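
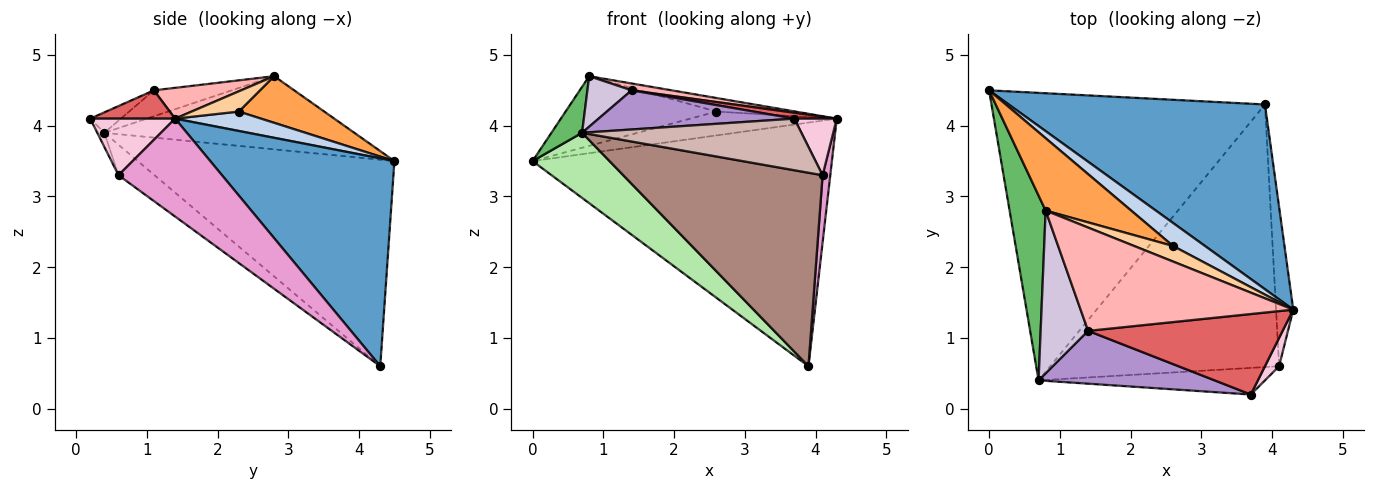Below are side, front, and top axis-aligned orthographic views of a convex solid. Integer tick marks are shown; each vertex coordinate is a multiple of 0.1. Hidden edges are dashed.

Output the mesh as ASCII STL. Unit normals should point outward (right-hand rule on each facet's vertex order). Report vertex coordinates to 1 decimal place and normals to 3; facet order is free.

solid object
 facet normal 0.440 0.715 0.543
  outer loop
   vertex 3.9 4.3 0.6
   vertex 0.0 4.5 3.5
   vertex 4.3 1.4 4.1
  endloop
 endfacet
 facet normal 0.389 0.663 0.640
  outer loop
   vertex 2.6 2.3 4.2
   vertex 4.3 1.4 4.1
   vertex 0.0 4.5 3.5
  endloop
 endfacet
 facet normal 0.366 0.645 0.671
  outer loop
   vertex 2.6 2.3 4.2
   vertex 0.0 4.5 3.5
   vertex 0.8 2.8 4.7
  endloop
 endfacet
 facet normal 0.365 0.611 0.702
  outer loop
   vertex 2.6 2.3 4.2
   vertex 0.8 2.8 4.7
   vertex 4.3 1.4 4.1
  endloop
 endfacet
 facet normal -0.892 -0.109 0.439
  outer loop
   vertex 0.7 0.4 3.9
   vertex 0.8 2.8 4.7
   vertex 0.0 4.5 3.5
  endloop
 endfacet
 facet normal -0.593 -0.178 -0.785
  outer loop
   vertex 0.7 0.4 3.9
   vertex 0.0 4.5 3.5
   vertex 3.9 4.3 0.6
  endloop
 endfacet
 facet normal 0.144 -0.072 0.987
  outer loop
   vertex 1.4 1.1 4.5
   vertex 3.7 0.2 4.1
   vertex 4.3 1.4 4.1
  endloop
 endfacet
 facet normal 0.143 -0.066 0.988
  outer loop
   vertex 1.4 1.1 4.5
   vertex 4.3 1.4 4.1
   vertex 0.8 2.8 4.7
  endloop
 endfacet
 facet normal -0.093 -0.593 0.800
  outer loop
   vertex 1.4 1.1 4.5
   vertex 0.7 0.4 3.9
   vertex 3.7 0.2 4.1
  endloop
 endfacet
 facet normal -0.463 -0.263 0.847
  outer loop
   vertex 1.4 1.1 4.5
   vertex 0.8 2.8 4.7
   vertex 0.7 0.4 3.9
  endloop
 endfacet
 facet normal -0.107 -0.590 -0.800
  outer loop
   vertex 4.1 0.6 3.3
   vertex 0.7 0.4 3.9
   vertex 3.9 4.3 0.6
  endloop
 endfacet
 facet normal -0.029 -0.888 -0.458
  outer loop
   vertex 4.1 0.6 3.3
   vertex 3.7 0.2 4.1
   vertex 0.7 0.4 3.9
  endloop
 endfacet
 facet normal 0.982 -0.073 -0.173
  outer loop
   vertex 4.1 0.6 3.3
   vertex 3.9 4.3 0.6
   vertex 4.3 1.4 4.1
  endloop
 endfacet
 facet normal 0.873 -0.436 0.218
  outer loop
   vertex 4.1 0.6 3.3
   vertex 4.3 1.4 4.1
   vertex 3.7 0.2 4.1
  endloop
 endfacet
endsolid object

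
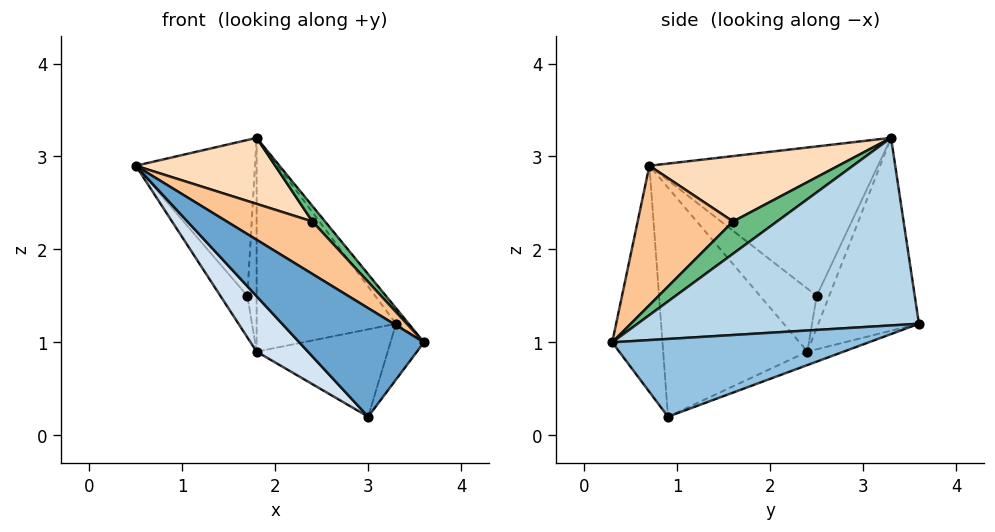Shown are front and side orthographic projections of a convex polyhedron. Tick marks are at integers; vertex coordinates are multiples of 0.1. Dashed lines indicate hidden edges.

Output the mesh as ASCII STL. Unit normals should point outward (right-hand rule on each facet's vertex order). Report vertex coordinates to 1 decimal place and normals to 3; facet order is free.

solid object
 facet normal -0.345 -0.857 -0.383
  outer loop
   vertex 3.0 0.9 0.2
   vertex 3.6 0.3 1.0
   vertex 0.5 0.7 2.9
  endloop
 endfacet
 facet normal 0.833 0.109 -0.543
  outer loop
   vertex 3.0 0.9 0.2
   vertex 3.3 3.6 1.2
   vertex 3.6 0.3 1.0
  endloop
 endfacet
 facet normal 0.797 0.036 0.603
  outer loop
   vertex 1.8 3.3 3.2
   vertex 3.6 0.3 1.0
   vertex 3.3 3.6 1.2
  endloop
 endfacet
 facet normal -0.701 -0.249 -0.668
  outer loop
   vertex 1.8 2.4 0.9
   vertex 3.0 0.9 0.2
   vertex 0.5 0.7 2.9
  endloop
 endfacet
 facet normal -0.098 0.355 -0.930
  outer loop
   vertex 1.8 2.4 0.9
   vertex 3.3 3.6 1.2
   vertex 3.0 0.9 0.2
  endloop
 endfacet
 facet normal -0.558 0.773 -0.302
  outer loop
   vertex 1.8 2.4 0.9
   vertex 1.8 3.3 3.2
   vertex 3.3 3.6 1.2
  endloop
 endfacet
 facet normal 0.442 -0.397 0.805
  outer loop
   vertex 2.4 1.6 2.3
   vertex 0.5 0.7 2.9
   vertex 3.6 0.3 1.0
  endloop
 endfacet
 facet normal 0.416 -0.307 0.856
  outer loop
   vertex 2.4 1.6 2.3
   vertex 1.8 3.3 3.2
   vertex 0.5 0.7 2.9
  endloop
 endfacet
 facet normal 0.626 -0.181 0.759
  outer loop
   vertex 2.4 1.6 2.3
   vertex 3.6 0.3 1.0
   vertex 1.8 3.3 3.2
  endloop
 endfacet
 facet normal -0.875 0.456 -0.163
  outer loop
   vertex 1.7 2.5 1.5
   vertex 0.5 0.7 2.9
   vertex 1.8 3.3 3.2
  endloop
 endfacet
 facet normal -0.882 0.419 -0.217
  outer loop
   vertex 1.7 2.5 1.5
   vertex 1.8 2.4 0.9
   vertex 0.5 0.7 2.9
  endloop
 endfacet
 facet normal -0.782 0.580 -0.227
  outer loop
   vertex 1.7 2.5 1.5
   vertex 1.8 3.3 3.2
   vertex 1.8 2.4 0.9
  endloop
 endfacet
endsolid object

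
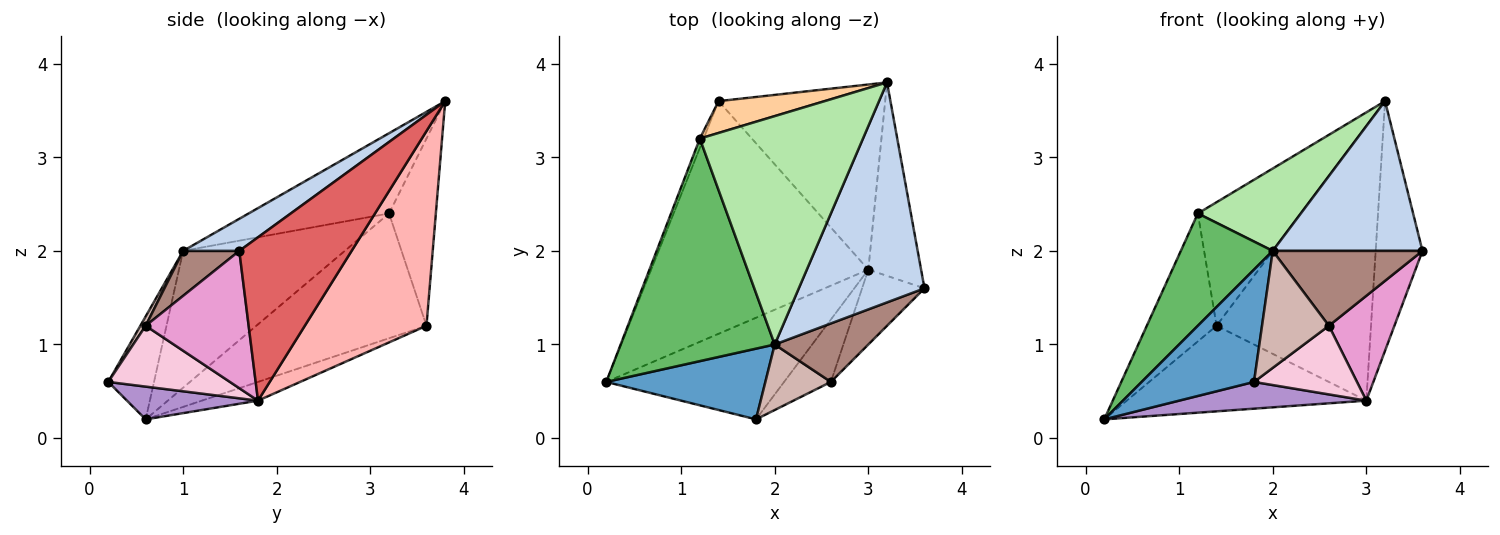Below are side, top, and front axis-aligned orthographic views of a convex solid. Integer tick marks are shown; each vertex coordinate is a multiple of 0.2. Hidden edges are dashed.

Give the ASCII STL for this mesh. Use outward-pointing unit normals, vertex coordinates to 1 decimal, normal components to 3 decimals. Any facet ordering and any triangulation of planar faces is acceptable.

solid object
 facet normal -0.326 -0.800 0.504
  outer loop
   vertex 2.0 1.0 2.0
   vertex 0.2 0.6 0.2
   vertex 1.8 0.2 0.6
  endloop
 endfacet
 facet normal 0.206 -0.551 0.809
  outer loop
   vertex 2.0 1.0 2.0
   vertex 3.6 1.6 2.0
   vertex 3.2 3.8 3.6
  endloop
 endfacet
 facet normal -0.925 0.379 -0.028
  outer loop
   vertex 1.2 3.2 2.4
   vertex 1.4 3.6 1.2
   vertex 0.2 0.6 0.2
  endloop
 endfacet
 facet normal -0.403 0.886 0.228
  outer loop
   vertex 1.2 3.2 2.4
   vertex 3.2 3.8 3.6
   vertex 1.4 3.6 1.2
  endloop
 endfacet
 facet normal -0.621 -0.353 0.700
  outer loop
   vertex 1.2 3.2 2.4
   vertex 0.2 0.6 0.2
   vertex 2.0 1.0 2.0
  endloop
 endfacet
 facet normal -0.420 -0.308 0.854
  outer loop
   vertex 1.2 3.2 2.4
   vertex 2.0 1.0 2.0
   vertex 3.2 3.8 3.6
  endloop
 endfacet
 facet normal 0.885 0.369 -0.286
  outer loop
   vertex 3.0 1.8 0.4
   vertex 3.2 3.8 3.6
   vertex 3.6 1.6 2.0
  endloop
 endfacet
 facet normal 0.547 0.694 -0.468
  outer loop
   vertex 3.0 1.8 0.4
   vertex 1.4 3.6 1.2
   vertex 3.2 3.8 3.6
  endloop
 endfacet
 facet normal 0.175 -0.251 -0.952
  outer loop
   vertex 3.0 1.8 0.4
   vertex 1.8 0.2 0.6
   vertex 0.2 0.6 0.2
  endloop
 endfacet
 facet normal -0.081 0.344 -0.935
  outer loop
   vertex 3.0 1.8 0.4
   vertex 0.2 0.6 0.2
   vertex 1.4 3.6 1.2
  endloop
 endfacet
 facet normal 0.283 -0.756 0.590
  outer loop
   vertex 2.6 0.6 1.2
   vertex 3.6 1.6 2.0
   vertex 2.0 1.0 2.0
  endloop
 endfacet
 facet normal 0.070 -0.870 0.487
  outer loop
   vertex 2.6 0.6 1.2
   vertex 2.0 1.0 2.0
   vertex 1.8 0.2 0.6
  endloop
 endfacet
 facet normal 0.788 -0.501 -0.358
  outer loop
   vertex 2.6 0.6 1.2
   vertex 3.0 1.8 0.4
   vertex 3.6 1.6 2.0
  endloop
 endfacet
 facet normal 0.658 -0.557 -0.506
  outer loop
   vertex 2.6 0.6 1.2
   vertex 1.8 0.2 0.6
   vertex 3.0 1.8 0.4
  endloop
 endfacet
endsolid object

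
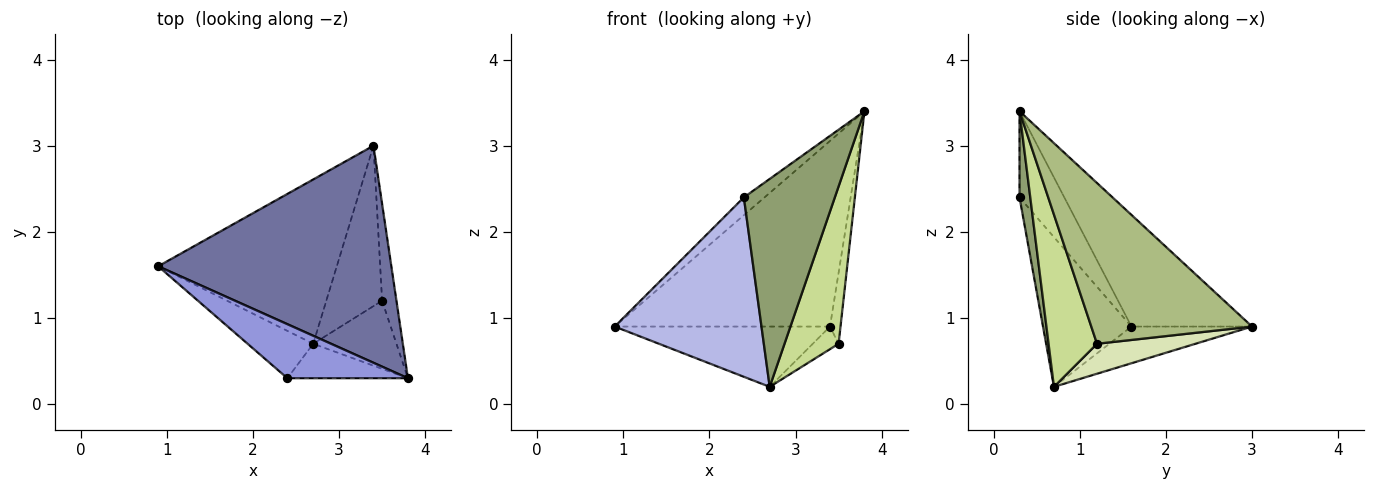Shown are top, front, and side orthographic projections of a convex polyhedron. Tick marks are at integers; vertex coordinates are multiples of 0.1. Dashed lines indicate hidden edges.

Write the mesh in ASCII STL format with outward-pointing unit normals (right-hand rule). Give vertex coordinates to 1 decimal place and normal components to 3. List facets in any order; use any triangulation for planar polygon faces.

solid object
 facet normal -0.342 0.611 0.714
  outer loop
   vertex 3.4 3.0 0.9
   vertex 0.9 1.6 0.9
   vertex 3.8 0.3 3.4
  endloop
 endfacet
 facet normal -0.189 0.338 -0.922
  outer loop
   vertex 2.7 0.7 0.2
   vertex 0.9 1.6 0.9
   vertex 3.4 3.0 0.9
  endloop
 endfacet
 facet normal -0.561 0.259 0.786
  outer loop
   vertex 2.4 0.3 2.4
   vertex 3.8 0.3 3.4
   vertex 0.9 1.6 0.9
  endloop
 endfacet
 facet normal -0.503 -0.835 -0.221
  outer loop
   vertex 2.4 0.3 2.4
   vertex 0.9 1.6 0.9
   vertex 2.7 0.7 0.2
  endloop
 endfacet
 facet normal 0.116 -0.980 -0.162
  outer loop
   vertex 2.4 0.3 2.4
   vertex 2.7 0.7 0.2
   vertex 3.8 0.3 3.4
  endloop
 endfacet
 facet normal 0.994 0.065 -0.089
  outer loop
   vertex 3.5 1.2 0.7
   vertex 3.4 3.0 0.9
   vertex 3.8 0.3 3.4
  endloop
 endfacet
 facet normal 0.635 -0.709 -0.307
  outer loop
   vertex 3.5 1.2 0.7
   vertex 3.8 0.3 3.4
   vertex 2.7 0.7 0.2
  endloop
 endfacet
 facet normal 0.469 0.123 -0.874
  outer loop
   vertex 3.5 1.2 0.7
   vertex 2.7 0.7 0.2
   vertex 3.4 3.0 0.9
  endloop
 endfacet
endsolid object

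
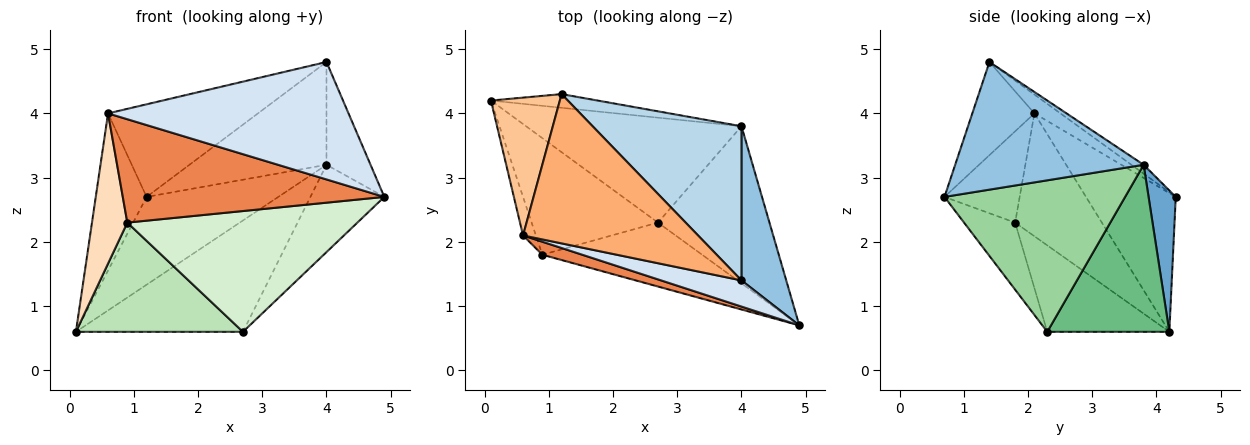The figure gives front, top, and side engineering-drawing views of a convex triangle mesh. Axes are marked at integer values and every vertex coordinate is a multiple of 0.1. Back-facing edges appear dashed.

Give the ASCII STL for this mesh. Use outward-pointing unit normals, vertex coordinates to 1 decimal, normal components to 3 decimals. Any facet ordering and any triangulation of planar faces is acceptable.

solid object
 facet normal 0.200 0.968 -0.151
  outer loop
   vertex 4.0 3.8 3.2
   vertex 0.1 4.2 0.6
   vertex 1.2 4.3 2.7
  endloop
 endfacet
 facet normal 0.922 0.215 0.323
  outer loop
   vertex 4.0 3.8 3.2
   vertex 4.0 1.4 4.8
   vertex 4.9 0.7 2.7
  endloop
 endfacet
 facet normal -0.049 0.554 0.831
  outer loop
   vertex 4.0 3.8 3.2
   vertex 1.2 4.3 2.7
   vertex 4.0 1.4 4.8
  endloop
 endfacet
 facet normal -0.244 -0.946 0.211
  outer loop
   vertex 0.6 2.1 4.0
   vertex 4.9 0.7 2.7
   vertex 4.0 1.4 4.8
  endloop
 endfacet
 facet normal -0.274 -0.954 0.120
  outer loop
   vertex 0.6 2.1 4.0
   vertex 0.9 1.8 2.3
   vertex 4.9 0.7 2.7
  endloop
 endfacet
 facet normal -0.091 0.525 0.846
  outer loop
   vertex 0.6 2.1 4.0
   vertex 4.0 1.4 4.8
   vertex 1.2 4.3 2.7
  endloop
 endfacet
 facet normal -0.799 0.452 0.397
  outer loop
   vertex 0.6 2.1 4.0
   vertex 1.2 4.3 2.7
   vertex 0.1 4.2 0.6
  endloop
 endfacet
 facet normal -0.922 -0.376 -0.096
  outer loop
   vertex 0.6 2.1 4.0
   vertex 0.1 4.2 0.6
   vertex 0.9 1.8 2.3
  endloop
 endfacet
 facet normal 0.470 0.643 -0.605
  outer loop
   vertex 2.7 2.3 0.6
   vertex 0.1 4.2 0.6
   vertex 4.0 3.8 3.2
  endloop
 endfacet
 facet normal 0.765 0.313 -0.563
  outer loop
   vertex 2.7 2.3 0.6
   vertex 4.0 3.8 3.2
   vertex 4.9 0.7 2.7
  endloop
 endfacet
 facet normal -0.447 -0.611 -0.653
  outer loop
   vertex 2.7 2.3 0.6
   vertex 0.9 1.8 2.3
   vertex 0.1 4.2 0.6
  endloop
 endfacet
 facet normal -0.193 -0.867 -0.459
  outer loop
   vertex 2.7 2.3 0.6
   vertex 4.9 0.7 2.7
   vertex 0.9 1.8 2.3
  endloop
 endfacet
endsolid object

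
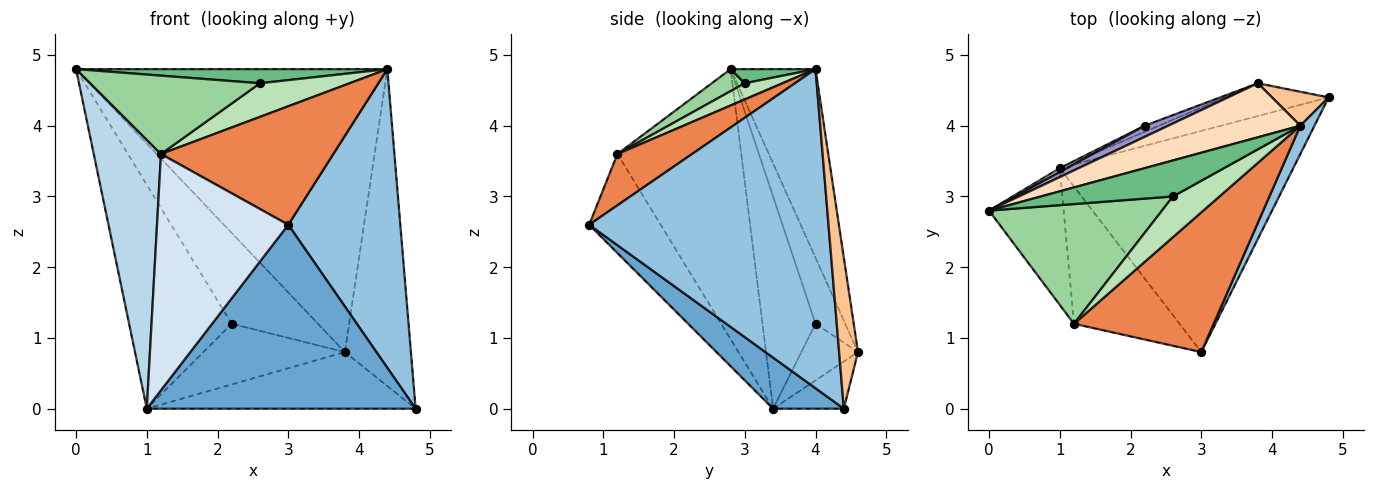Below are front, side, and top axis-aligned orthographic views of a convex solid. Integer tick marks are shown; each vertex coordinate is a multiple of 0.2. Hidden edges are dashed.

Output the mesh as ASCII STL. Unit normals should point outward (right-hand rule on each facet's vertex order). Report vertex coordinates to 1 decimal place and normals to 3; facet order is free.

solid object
 facet normal 0.166 -0.631 -0.758
  outer loop
   vertex 1.0 3.4 0.0
   vertex 4.8 4.4 0.0
   vertex 3.0 0.8 2.6
  endloop
 endfacet
 facet normal 0.905 -0.424 0.040
  outer loop
   vertex 4.4 4.0 4.8
   vertex 3.0 0.8 2.6
   vertex 4.8 4.4 0.0
  endloop
 endfacet
 facet normal -0.854 -0.464 -0.236
  outer loop
   vertex 1.2 1.2 3.6
   vertex 0.0 2.8 4.8
   vertex 1.0 3.4 0.0
  endloop
 endfacet
 facet normal -0.426 -0.782 -0.454
  outer loop
   vertex 1.2 1.2 3.6
   vertex 1.0 3.4 0.0
   vertex 3.0 0.8 2.6
  endloop
 endfacet
 facet normal 0.270 -0.623 0.734
  outer loop
   vertex 1.2 1.2 3.6
   vertex 3.0 0.8 2.6
   vertex 4.4 4.0 4.8
  endloop
 endfacet
 facet normal -0.222 0.844 -0.489
  outer loop
   vertex 3.8 4.6 0.8
   vertex 4.8 4.4 0.0
   vertex 1.0 3.4 0.0
  endloop
 endfacet
 facet normal 0.273 0.956 0.102
  outer loop
   vertex 3.8 4.6 0.8
   vertex 4.4 4.0 4.8
   vertex 4.8 4.4 0.0
  endloop
 endfacet
 facet normal -0.259 0.949 0.181
  outer loop
   vertex 3.8 4.6 0.8
   vertex 0.0 2.8 4.8
   vertex 4.4 4.0 4.8
  endloop
 endfacet
 facet normal 0.099 -0.364 0.926
  outer loop
   vertex 2.6 3.0 4.6
   vertex 4.4 4.0 4.8
   vertex 0.0 2.8 4.8
  endloop
 endfacet
 facet normal 0.106 -0.545 0.832
  outer loop
   vertex 2.6 3.0 4.6
   vertex 0.0 2.8 4.8
   vertex 1.2 1.2 3.6
  endloop
 endfacet
 facet normal 0.259 -0.615 0.745
  outer loop
   vertex 2.6 3.0 4.6
   vertex 1.2 1.2 3.6
   vertex 4.4 4.0 4.8
  endloop
 endfacet
 facet normal -0.459 0.888 0.015
  outer loop
   vertex 2.2 4.0 1.2
   vertex 1.0 3.4 0.0
   vertex 0.0 2.8 4.8
  endloop
 endfacet
 facet normal -0.323 0.939 0.115
  outer loop
   vertex 2.2 4.0 1.2
   vertex 0.0 2.8 4.8
   vertex 3.8 4.6 0.8
  endloop
 endfacet
 facet normal -0.370 0.925 -0.092
  outer loop
   vertex 2.2 4.0 1.2
   vertex 3.8 4.6 0.8
   vertex 1.0 3.4 0.0
  endloop
 endfacet
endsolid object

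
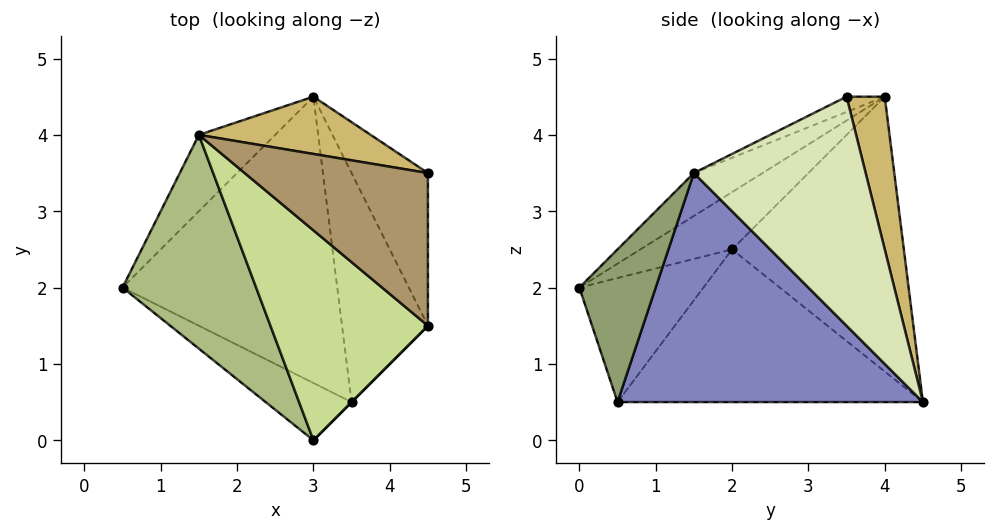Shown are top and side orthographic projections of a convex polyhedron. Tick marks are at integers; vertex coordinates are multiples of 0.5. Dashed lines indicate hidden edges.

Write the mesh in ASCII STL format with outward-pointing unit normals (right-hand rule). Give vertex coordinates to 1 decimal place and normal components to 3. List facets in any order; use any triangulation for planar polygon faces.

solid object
 facet normal -0.578 -0.072 -0.813
  outer loop
   vertex 3.5 0.5 0.5
   vertex 0.5 2.0 2.5
   vertex 3.0 4.5 0.5
  endloop
 endfacet
 facet normal 0.930 0.116 -0.349
  outer loop
   vertex 3.5 0.5 0.5
   vertex 3.0 4.5 0.5
   vertex 4.5 1.5 3.5
  endloop
 endfacet
 facet normal -0.771 0.600 -0.214
  outer loop
   vertex 1.5 4.0 4.5
   vertex 3.0 4.5 0.5
   vertex 0.5 2.0 2.5
  endloop
 endfacet
 facet normal -0.616 -0.663 -0.426
  outer loop
   vertex 3.0 0.0 2.0
   vertex 0.5 2.0 2.5
   vertex 3.5 0.5 0.5
  endloop
 endfacet
 facet normal 0.707 -0.707 0.000
  outer loop
   vertex 3.0 0.0 2.0
   vertex 3.5 0.5 0.5
   vertex 4.5 1.5 3.5
  endloop
 endfacet
 facet normal -0.319 -0.585 0.745
  outer loop
   vertex 3.0 0.0 2.0
   vertex 1.5 4.0 4.5
   vertex 0.5 2.0 2.5
  endloop
 endfacet
 facet normal -0.215 -0.574 0.790
  outer loop
   vertex 3.0 0.0 2.0
   vertex 4.5 1.5 3.5
   vertex 1.5 4.0 4.5
  endloop
 endfacet
 facet normal 0.937 0.156 -0.312
  outer loop
   vertex 4.5 3.5 4.5
   vertex 4.5 1.5 3.5
   vertex 3.0 4.5 0.5
  endloop
 endfacet
 facet normal -0.074 -0.446 0.892
  outer loop
   vertex 4.5 3.5 4.5
   vertex 1.5 4.0 4.5
   vertex 4.5 1.5 3.5
  endloop
 endfacet
 facet normal 0.162 0.970 0.182
  outer loop
   vertex 4.5 3.5 4.5
   vertex 3.0 4.5 0.5
   vertex 1.5 4.0 4.5
  endloop
 endfacet
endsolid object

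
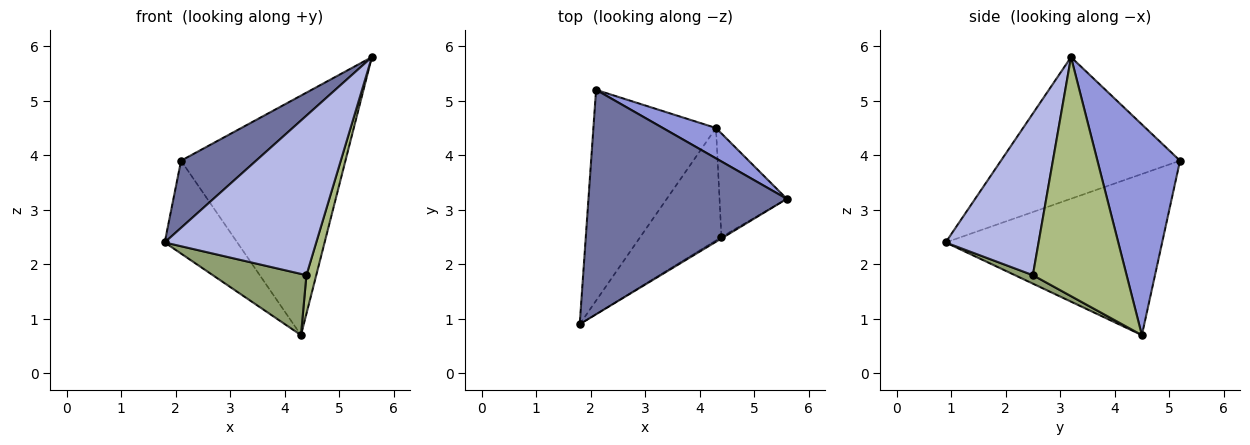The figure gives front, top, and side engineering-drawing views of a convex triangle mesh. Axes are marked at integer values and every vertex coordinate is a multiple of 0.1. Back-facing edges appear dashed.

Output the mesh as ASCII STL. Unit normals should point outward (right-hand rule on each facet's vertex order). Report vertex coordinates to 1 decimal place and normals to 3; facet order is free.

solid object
 facet normal -0.564 -0.236 0.791
  outer loop
   vertex 2.1 5.2 3.9
   vertex 1.8 0.9 2.4
   vertex 5.6 3.2 5.8
  endloop
 endfacet
 facet normal -0.769 0.258 -0.585
  outer loop
   vertex 4.3 4.5 0.7
   vertex 1.8 0.9 2.4
   vertex 2.1 5.2 3.9
  endloop
 endfacet
 facet normal 0.446 0.888 0.113
  outer loop
   vertex 4.3 4.5 0.7
   vertex 2.1 5.2 3.9
   vertex 5.6 3.2 5.8
  endloop
 endfacet
 facet normal 0.523 -0.852 -0.008
  outer loop
   vertex 4.4 2.5 1.8
   vertex 5.6 3.2 5.8
   vertex 1.8 0.9 2.4
  endloop
 endfacet
 facet normal 0.091 -0.476 -0.874
  outer loop
   vertex 4.4 2.5 1.8
   vertex 1.8 0.9 2.4
   vertex 4.3 4.5 0.7
  endloop
 endfacet
 facet normal 0.958 -0.100 -0.270
  outer loop
   vertex 4.4 2.5 1.8
   vertex 4.3 4.5 0.7
   vertex 5.6 3.2 5.8
  endloop
 endfacet
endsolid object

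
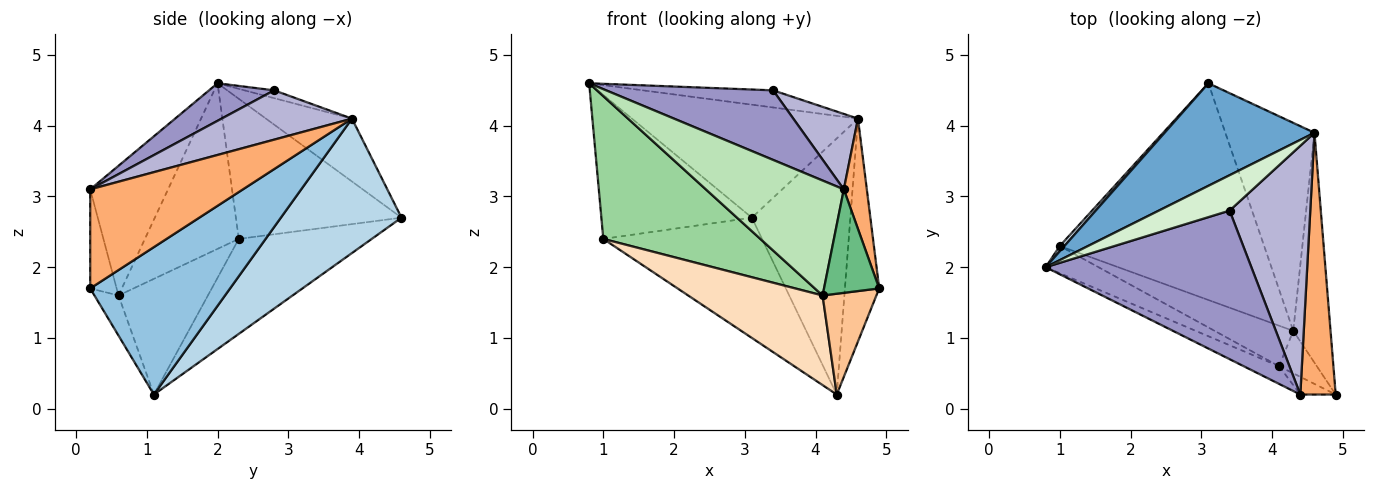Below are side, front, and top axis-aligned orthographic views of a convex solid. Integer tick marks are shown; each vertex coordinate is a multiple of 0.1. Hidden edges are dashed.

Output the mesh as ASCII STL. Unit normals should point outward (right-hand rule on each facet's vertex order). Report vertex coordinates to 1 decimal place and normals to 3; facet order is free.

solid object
 facet normal -0.271 0.713 0.647
  outer loop
   vertex 4.6 3.9 4.1
   vertex 3.1 4.6 2.7
   vertex 0.8 2.0 4.6
  endloop
 endfacet
 facet normal 0.943 0.231 -0.239
  outer loop
   vertex 4.6 3.9 4.1
   vertex 4.9 0.2 1.7
   vertex 4.3 1.1 0.2
  endloop
 endfacet
 facet normal 0.689 0.563 -0.457
  outer loop
   vertex 4.6 3.9 4.1
   vertex 4.3 1.1 0.2
   vertex 3.1 4.6 2.7
  endloop
 endfacet
 facet normal -0.740 0.672 0.024
  outer loop
   vertex 1.0 2.3 2.4
   vertex 0.8 2.0 4.6
   vertex 3.1 4.6 2.7
  endloop
 endfacet
 facet normal -0.377 0.449 -0.810
  outer loop
   vertex 1.0 2.3 2.4
   vertex 3.1 4.6 2.7
   vertex 4.3 1.1 0.2
  endloop
 endfacet
 facet normal 0.932 -0.140 0.333
  outer loop
   vertex 4.4 0.2 3.1
   vertex 4.9 0.2 1.7
   vertex 4.6 3.9 4.1
  endloop
 endfacet
 facet normal -0.381 -0.852 -0.359
  outer loop
   vertex 4.1 0.6 1.6
   vertex 4.3 1.1 0.2
   vertex 4.9 0.2 1.7
  endloop
 endfacet
 facet normal -0.518 -0.779 -0.352
  outer loop
   vertex 4.1 0.6 1.6
   vertex 1.0 2.3 2.4
   vertex 4.3 1.1 0.2
  endloop
 endfacet
 facet normal -0.427 -0.891 -0.152
  outer loop
   vertex 4.1 0.6 1.6
   vertex 4.9 0.2 1.7
   vertex 4.4 0.2 3.1
  endloop
 endfacet
 facet normal -0.506 -0.847 -0.162
  outer loop
   vertex 4.1 0.6 1.6
   vertex 0.8 2.0 4.6
   vertex 1.0 2.3 2.4
  endloop
 endfacet
 facet normal -0.487 -0.863 -0.133
  outer loop
   vertex 4.1 0.6 1.6
   vertex 4.4 0.2 3.1
   vertex 0.8 2.0 4.6
  endloop
 endfacet
 facet normal -0.099 0.434 0.896
  outer loop
   vertex 3.4 2.8 4.5
   vertex 4.6 3.9 4.1
   vertex 0.8 2.0 4.6
  endloop
 endfacet
 facet normal 0.163 -0.418 0.894
  outer loop
   vertex 3.4 2.8 4.5
   vertex 0.8 2.0 4.6
   vertex 4.4 0.2 3.1
  endloop
 endfacet
 facet normal 0.505 -0.251 0.826
  outer loop
   vertex 3.4 2.8 4.5
   vertex 4.4 0.2 3.1
   vertex 4.6 3.9 4.1
  endloop
 endfacet
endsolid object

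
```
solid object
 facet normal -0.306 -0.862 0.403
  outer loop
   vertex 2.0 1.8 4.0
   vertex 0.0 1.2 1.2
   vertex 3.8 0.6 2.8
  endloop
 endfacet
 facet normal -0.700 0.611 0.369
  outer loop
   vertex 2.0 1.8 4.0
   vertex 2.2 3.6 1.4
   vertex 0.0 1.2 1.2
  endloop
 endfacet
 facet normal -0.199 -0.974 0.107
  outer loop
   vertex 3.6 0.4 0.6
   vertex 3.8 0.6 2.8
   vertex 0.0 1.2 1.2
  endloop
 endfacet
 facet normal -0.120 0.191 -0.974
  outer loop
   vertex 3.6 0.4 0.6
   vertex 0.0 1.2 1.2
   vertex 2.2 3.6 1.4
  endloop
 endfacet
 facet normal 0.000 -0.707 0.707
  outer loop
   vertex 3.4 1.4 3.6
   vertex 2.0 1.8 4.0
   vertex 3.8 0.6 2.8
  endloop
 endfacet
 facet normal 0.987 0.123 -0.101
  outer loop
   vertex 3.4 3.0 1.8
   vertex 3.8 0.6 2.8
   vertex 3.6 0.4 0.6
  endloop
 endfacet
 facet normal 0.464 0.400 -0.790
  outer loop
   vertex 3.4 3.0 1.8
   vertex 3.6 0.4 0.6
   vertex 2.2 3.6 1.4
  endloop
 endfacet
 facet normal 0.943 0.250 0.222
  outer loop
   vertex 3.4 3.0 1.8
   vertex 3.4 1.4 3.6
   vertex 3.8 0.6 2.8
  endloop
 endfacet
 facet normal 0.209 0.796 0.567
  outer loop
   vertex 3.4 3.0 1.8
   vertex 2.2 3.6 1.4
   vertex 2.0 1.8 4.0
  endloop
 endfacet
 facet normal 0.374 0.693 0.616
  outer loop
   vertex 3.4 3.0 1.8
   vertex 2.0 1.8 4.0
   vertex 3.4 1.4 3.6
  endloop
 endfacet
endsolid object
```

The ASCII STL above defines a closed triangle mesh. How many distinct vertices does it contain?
7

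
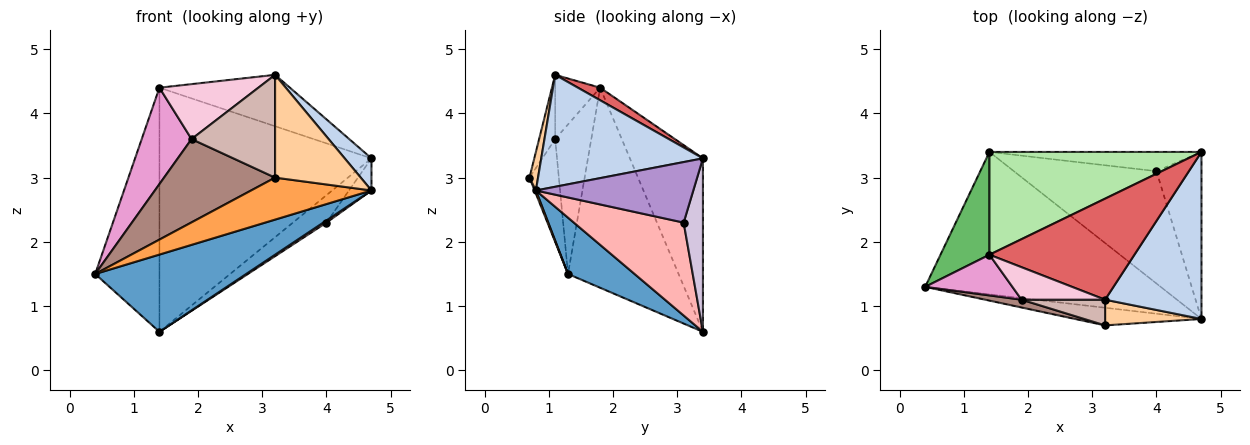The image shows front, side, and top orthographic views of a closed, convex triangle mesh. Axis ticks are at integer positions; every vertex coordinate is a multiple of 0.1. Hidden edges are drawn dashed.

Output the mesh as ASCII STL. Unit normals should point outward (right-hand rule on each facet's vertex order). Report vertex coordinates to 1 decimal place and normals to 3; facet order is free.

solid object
 facet normal 0.206 -0.467 -0.860
  outer loop
   vertex 1.4 3.4 0.6
   vertex 4.7 0.8 2.8
   vertex 0.4 1.3 1.5
  endloop
 endfacet
 facet normal 0.752 -0.124 0.647
  outer loop
   vertex 4.7 3.4 3.3
   vertex 3.2 1.1 4.6
   vertex 4.7 0.8 2.8
  endloop
 endfacet
 facet normal 0.010 -0.922 -0.387
  outer loop
   vertex 3.2 0.7 3.0
   vertex 0.4 1.3 1.5
   vertex 4.7 0.8 2.8
  endloop
 endfacet
 facet normal 0.097 -0.966 0.241
  outer loop
   vertex 3.2 0.7 3.0
   vertex 4.7 0.8 2.8
   vertex 3.2 1.1 4.6
  endloop
 endfacet
 facet normal -0.846 0.492 0.207
  outer loop
   vertex 1.4 1.8 4.4
   vertex 1.4 3.4 0.6
   vertex 0.4 1.3 1.5
  endloop
 endfacet
 facet normal -0.303 0.878 0.370
  outer loop
   vertex 1.4 1.8 4.4
   vertex 4.7 3.4 3.3
   vertex 1.4 3.4 0.6
  endloop
 endfacet
 facet normal 0.077 0.452 0.889
  outer loop
   vertex 1.4 1.8 4.4
   vertex 3.2 1.1 4.6
   vertex 4.7 3.4 3.3
  endloop
 endfacet
 facet normal 0.546 -0.016 -0.838
  outer loop
   vertex 4.0 3.1 2.3
   vertex 4.7 0.8 2.8
   vertex 1.4 3.4 0.6
  endloop
 endfacet
 facet normal 0.798 0.114 -0.592
  outer loop
   vertex 4.0 3.1 2.3
   vertex 4.7 3.4 3.3
   vertex 4.7 0.8 2.8
  endloop
 endfacet
 facet normal 0.425 0.741 -0.520
  outer loop
   vertex 4.0 3.1 2.3
   vertex 1.4 3.4 0.6
   vertex 4.7 3.4 3.3
  endloop
 endfacet
 facet normal -0.255 -0.963 0.090
  outer loop
   vertex 1.9 1.1 3.6
   vertex 0.4 1.3 1.5
   vertex 3.2 0.7 3.0
  endloop
 endfacet
 facet normal -0.183 -0.954 0.238
  outer loop
   vertex 1.9 1.1 3.6
   vertex 3.2 0.7 3.0
   vertex 3.2 1.1 4.6
  endloop
 endfacet
 facet normal -0.555 -0.766 0.324
  outer loop
   vertex 1.9 1.1 3.6
   vertex 1.4 1.8 4.4
   vertex 0.4 1.3 1.5
  endloop
 endfacet
 facet normal -0.364 -0.802 0.474
  outer loop
   vertex 1.9 1.1 3.6
   vertex 3.2 1.1 4.6
   vertex 1.4 1.8 4.4
  endloop
 endfacet
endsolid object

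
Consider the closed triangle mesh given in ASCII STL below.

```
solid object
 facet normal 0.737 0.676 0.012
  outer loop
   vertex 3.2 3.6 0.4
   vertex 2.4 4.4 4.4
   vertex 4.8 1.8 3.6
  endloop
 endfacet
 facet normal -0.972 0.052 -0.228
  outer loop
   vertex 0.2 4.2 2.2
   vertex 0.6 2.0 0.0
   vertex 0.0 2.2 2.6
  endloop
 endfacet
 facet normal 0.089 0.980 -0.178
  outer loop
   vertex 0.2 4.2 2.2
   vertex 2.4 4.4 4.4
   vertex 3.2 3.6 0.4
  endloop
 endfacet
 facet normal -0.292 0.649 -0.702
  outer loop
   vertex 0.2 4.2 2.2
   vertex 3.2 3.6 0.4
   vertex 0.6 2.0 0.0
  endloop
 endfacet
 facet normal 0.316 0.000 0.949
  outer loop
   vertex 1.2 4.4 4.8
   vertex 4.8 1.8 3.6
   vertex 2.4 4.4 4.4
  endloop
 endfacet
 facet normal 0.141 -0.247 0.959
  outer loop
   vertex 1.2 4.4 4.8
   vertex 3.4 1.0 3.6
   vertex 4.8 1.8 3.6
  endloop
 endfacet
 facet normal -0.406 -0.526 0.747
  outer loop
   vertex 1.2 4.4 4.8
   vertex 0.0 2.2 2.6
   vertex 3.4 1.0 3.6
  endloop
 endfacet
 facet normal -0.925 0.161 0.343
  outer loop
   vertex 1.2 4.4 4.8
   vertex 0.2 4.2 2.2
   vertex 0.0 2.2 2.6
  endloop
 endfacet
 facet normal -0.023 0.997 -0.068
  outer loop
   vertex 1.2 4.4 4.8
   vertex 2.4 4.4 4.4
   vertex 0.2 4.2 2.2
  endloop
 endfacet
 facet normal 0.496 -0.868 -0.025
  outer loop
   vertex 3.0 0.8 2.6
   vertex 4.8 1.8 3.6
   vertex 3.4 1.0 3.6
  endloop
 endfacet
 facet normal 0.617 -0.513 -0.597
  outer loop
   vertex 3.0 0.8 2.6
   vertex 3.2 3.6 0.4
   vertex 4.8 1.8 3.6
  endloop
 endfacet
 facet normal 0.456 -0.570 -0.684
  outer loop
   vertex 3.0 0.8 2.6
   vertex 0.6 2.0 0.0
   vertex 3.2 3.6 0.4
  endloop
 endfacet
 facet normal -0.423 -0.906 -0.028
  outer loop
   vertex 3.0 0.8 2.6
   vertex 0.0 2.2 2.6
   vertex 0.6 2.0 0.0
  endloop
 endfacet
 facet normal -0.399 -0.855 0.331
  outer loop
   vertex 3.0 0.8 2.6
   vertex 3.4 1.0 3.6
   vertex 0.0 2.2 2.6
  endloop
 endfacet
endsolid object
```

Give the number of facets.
14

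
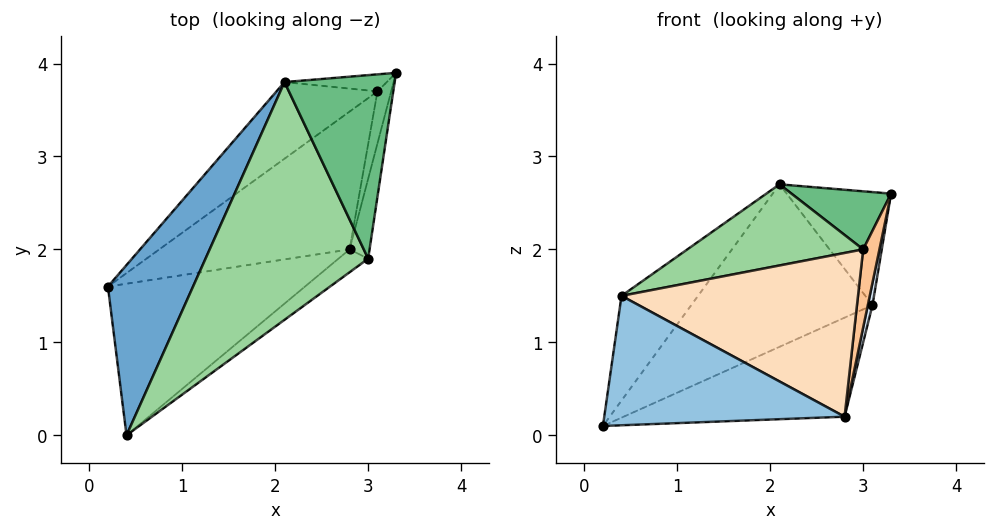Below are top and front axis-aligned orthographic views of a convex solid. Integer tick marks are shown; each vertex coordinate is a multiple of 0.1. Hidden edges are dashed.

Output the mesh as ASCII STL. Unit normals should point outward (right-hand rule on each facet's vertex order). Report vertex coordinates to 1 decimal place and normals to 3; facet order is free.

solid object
 facet normal -0.871 0.257 0.419
  outer loop
   vertex 2.1 3.8 2.7
   vertex 0.2 1.6 0.1
   vertex 0.4 0.0 1.5
  endloop
 endfacet
 facet normal 0.128 -0.644 -0.754
  outer loop
   vertex 2.8 2.0 0.2
   vertex 0.4 0.0 1.5
   vertex 0.2 1.6 0.1
  endloop
 endfacet
 facet normal -0.058 0.583 -0.811
  outer loop
   vertex 3.1 3.7 1.4
   vertex 2.8 2.0 0.2
   vertex 0.2 1.6 0.1
  endloop
 endfacet
 facet normal 0.986 -0.066 -0.153
  outer loop
   vertex 3.1 3.7 1.4
   vertex 3.3 3.9 2.6
   vertex 2.8 2.0 0.2
  endloop
 endfacet
 facet normal -0.421 0.821 -0.387
  outer loop
   vertex 3.1 3.7 1.4
   vertex 0.2 1.6 0.1
   vertex 2.1 3.8 2.7
  endloop
 endfacet
 facet normal -0.094 0.984 -0.148
  outer loop
   vertex 3.1 3.7 1.4
   vertex 2.1 3.8 2.7
   vertex 3.3 3.9 2.6
  endloop
 endfacet
 facet normal 0.987 -0.113 -0.116
  outer loop
   vertex 3.0 1.9 2.0
   vertex 2.8 2.0 0.2
   vertex 3.3 3.9 2.6
  endloop
 endfacet
 facet normal 0.600 -0.792 -0.111
  outer loop
   vertex 3.0 1.9 2.0
   vertex 0.4 0.0 1.5
   vertex 2.8 2.0 0.2
  endloop
 endfacet
 facet normal 0.104 -0.300 0.948
  outer loop
   vertex 3.0 1.9 2.0
   vertex 3.3 3.9 2.6
   vertex 2.1 3.8 2.7
  endloop
 endfacet
 facet normal 0.054 -0.323 0.945
  outer loop
   vertex 3.0 1.9 2.0
   vertex 2.1 3.8 2.7
   vertex 0.4 0.0 1.5
  endloop
 endfacet
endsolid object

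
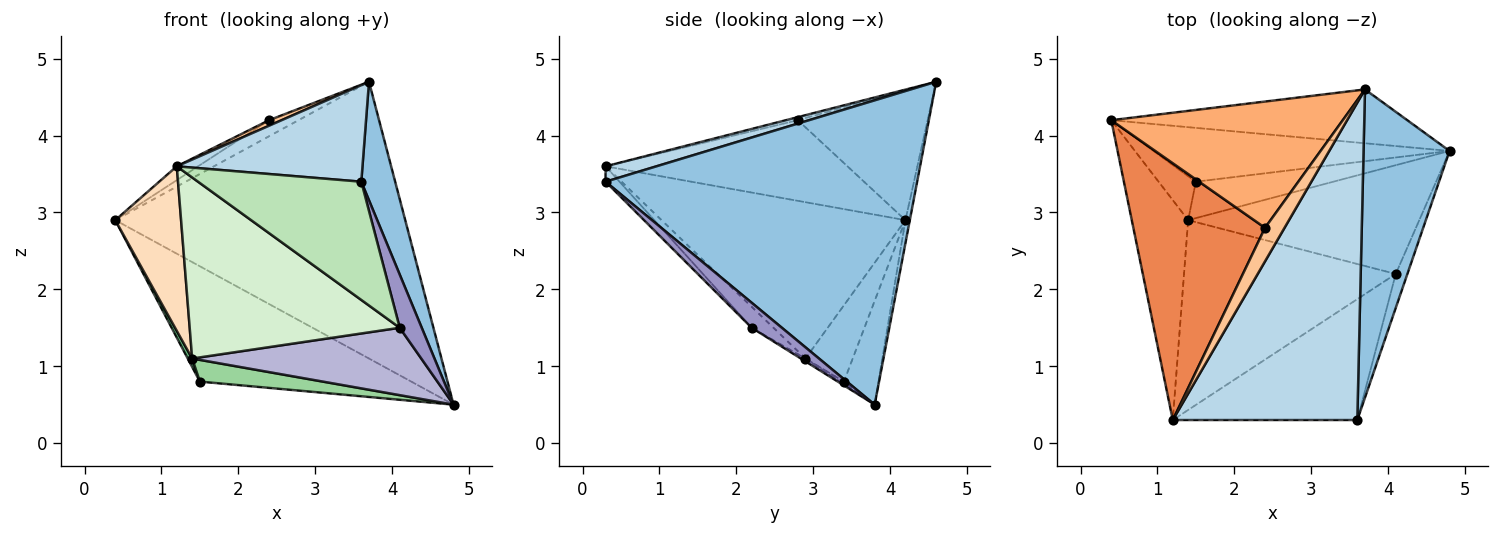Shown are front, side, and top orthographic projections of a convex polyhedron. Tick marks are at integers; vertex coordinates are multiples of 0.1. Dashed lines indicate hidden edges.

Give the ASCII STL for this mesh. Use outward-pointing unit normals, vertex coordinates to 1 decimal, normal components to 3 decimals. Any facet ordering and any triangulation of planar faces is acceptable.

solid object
 facet normal -0.015 0.982 -0.191
  outer loop
   vertex 3.7 4.6 4.7
   vertex 4.8 3.8 0.5
   vertex 0.4 4.2 2.9
  endloop
 endfacet
 facet normal 0.957 -0.104 0.270
  outer loop
   vertex 3.6 0.3 3.4
   vertex 4.8 3.8 0.5
   vertex 3.7 4.6 4.7
  endloop
 endfacet
 facet normal 0.079 -0.290 0.954
  outer loop
   vertex 3.6 0.3 3.4
   vertex 3.7 4.6 4.7
   vertex 1.2 0.3 3.6
  endloop
 endfacet
 facet normal -0.147 0.896 -0.418
  outer loop
   vertex 1.5 3.4 0.8
   vertex 0.4 4.2 2.9
   vertex 4.8 3.8 0.5
  endloop
 endfacet
 facet normal -0.522 0.046 0.852
  outer loop
   vertex 2.4 2.8 4.2
   vertex 0.4 4.2 2.9
   vertex 1.2 0.3 3.6
  endloop
 endfacet
 facet normal -0.486 0.110 0.867
  outer loop
   vertex 2.4 2.8 4.2
   vertex 3.7 4.6 4.7
   vertex 0.4 4.2 2.9
  endloop
 endfacet
 facet normal -0.152 -0.161 0.975
  outer loop
   vertex 2.4 2.8 4.2
   vertex 1.2 0.3 3.6
   vertex 3.7 4.6 4.7
  endloop
 endfacet
 facet normal -0.912 -0.246 -0.329
  outer loop
   vertex 1.4 2.9 1.1
   vertex 1.2 0.3 3.6
   vertex 0.4 4.2 2.9
  endloop
 endfacet
 facet normal -0.895 -0.083 -0.437
  outer loop
   vertex 1.4 2.9 1.1
   vertex 0.4 4.2 2.9
   vertex 1.5 3.4 0.8
  endloop
 endfacet
 facet normal -0.016 -0.512 -0.859
  outer loop
   vertex 1.4 2.9 1.1
   vertex 1.5 3.4 0.8
   vertex 4.8 3.8 0.5
  endloop
 endfacet
 facet normal -0.059 -0.698 -0.714
  outer loop
   vertex 4.1 2.2 1.5
   vertex 3.6 0.3 3.4
   vertex 1.2 0.3 3.6
  endloop
 endfacet
 facet normal -0.072 -0.688 -0.722
  outer loop
   vertex 4.1 2.2 1.5
   vertex 1.2 0.3 3.6
   vertex 1.4 2.9 1.1
  endloop
 endfacet
 facet normal 0.757 -0.551 -0.352
  outer loop
   vertex 4.1 2.2 1.5
   vertex 4.8 3.8 0.5
   vertex 3.6 0.3 3.4
  endloop
 endfacet
 facet normal -0.011 -0.527 -0.850
  outer loop
   vertex 4.1 2.2 1.5
   vertex 1.4 2.9 1.1
   vertex 4.8 3.8 0.5
  endloop
 endfacet
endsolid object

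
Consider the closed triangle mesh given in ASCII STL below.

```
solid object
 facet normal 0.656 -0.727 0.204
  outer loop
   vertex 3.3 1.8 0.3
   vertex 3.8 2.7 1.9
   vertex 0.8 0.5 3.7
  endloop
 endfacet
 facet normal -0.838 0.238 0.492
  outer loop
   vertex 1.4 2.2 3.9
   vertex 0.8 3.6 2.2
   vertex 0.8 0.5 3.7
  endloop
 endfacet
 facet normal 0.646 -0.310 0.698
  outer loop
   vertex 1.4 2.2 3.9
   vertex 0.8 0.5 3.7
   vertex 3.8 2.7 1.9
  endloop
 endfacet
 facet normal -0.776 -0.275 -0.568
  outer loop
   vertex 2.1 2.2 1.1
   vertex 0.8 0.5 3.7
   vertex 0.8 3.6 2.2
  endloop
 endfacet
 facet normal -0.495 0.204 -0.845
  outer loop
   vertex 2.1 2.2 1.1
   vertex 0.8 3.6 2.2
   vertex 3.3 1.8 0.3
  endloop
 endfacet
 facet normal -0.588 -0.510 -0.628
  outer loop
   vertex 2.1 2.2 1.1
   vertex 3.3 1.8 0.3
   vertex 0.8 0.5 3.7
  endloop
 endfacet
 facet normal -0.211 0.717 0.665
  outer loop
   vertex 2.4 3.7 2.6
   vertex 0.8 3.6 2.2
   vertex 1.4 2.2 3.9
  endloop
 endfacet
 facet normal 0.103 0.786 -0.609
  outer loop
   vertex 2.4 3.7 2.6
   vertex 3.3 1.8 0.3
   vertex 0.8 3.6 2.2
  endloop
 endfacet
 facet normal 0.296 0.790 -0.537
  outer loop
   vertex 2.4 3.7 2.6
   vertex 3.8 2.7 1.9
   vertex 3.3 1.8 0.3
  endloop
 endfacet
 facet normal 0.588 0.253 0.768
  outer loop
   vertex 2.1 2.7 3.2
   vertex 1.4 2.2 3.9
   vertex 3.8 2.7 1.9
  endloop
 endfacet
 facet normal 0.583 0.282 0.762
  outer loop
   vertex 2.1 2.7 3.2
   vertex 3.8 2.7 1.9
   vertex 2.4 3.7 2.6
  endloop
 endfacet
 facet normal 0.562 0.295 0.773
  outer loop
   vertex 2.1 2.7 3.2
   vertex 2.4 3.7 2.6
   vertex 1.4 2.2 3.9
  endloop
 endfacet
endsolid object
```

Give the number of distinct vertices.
8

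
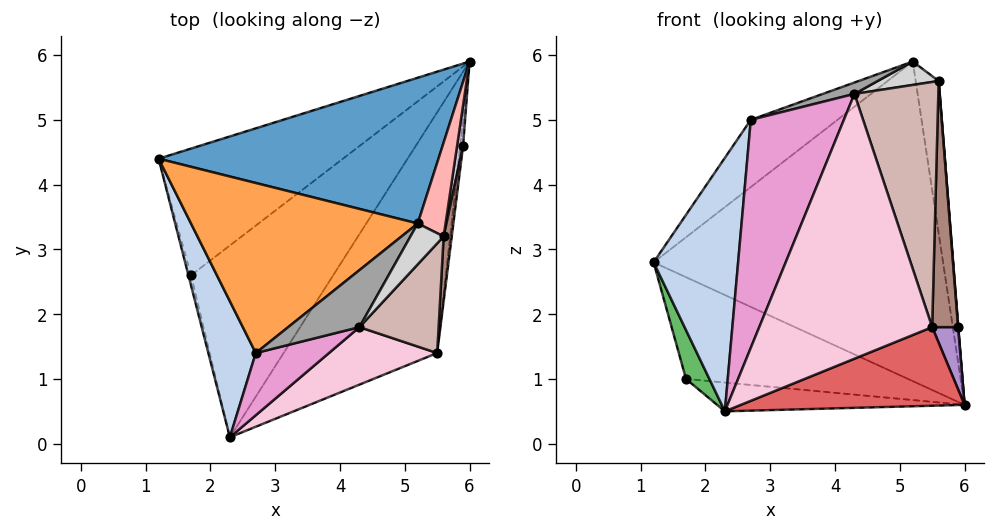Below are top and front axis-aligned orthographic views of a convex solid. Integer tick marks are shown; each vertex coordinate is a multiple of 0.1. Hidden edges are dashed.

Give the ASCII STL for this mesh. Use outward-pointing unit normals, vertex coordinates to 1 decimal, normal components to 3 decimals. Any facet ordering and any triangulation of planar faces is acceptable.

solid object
 facet normal -0.094 0.906 0.413
  outer loop
   vertex 5.2 3.4 5.9
   vertex 6.0 5.9 0.6
   vertex 1.2 4.4 2.8
  endloop
 endfacet
 facet normal -0.926 -0.332 0.178
  outer loop
   vertex 2.7 1.4 5.0
   vertex 1.2 4.4 2.8
   vertex 2.3 0.1 0.5
  endloop
 endfacet
 facet normal -0.532 0.311 0.787
  outer loop
   vertex 2.7 1.4 5.0
   vertex 5.2 3.4 5.9
   vertex 1.2 4.4 2.8
  endloop
 endfacet
 facet normal -0.484 0.548 -0.682
  outer loop
   vertex 1.7 2.6 1.0
   vertex 1.2 4.4 2.8
   vertex 6.0 5.9 0.6
  endloop
 endfacet
 facet normal -0.973 -0.224 -0.046
  outer loop
   vertex 1.7 2.6 1.0
   vertex 2.3 0.1 0.5
   vertex 1.2 4.4 2.8
  endloop
 endfacet
 facet normal -0.202 0.145 -0.969
  outer loop
   vertex 1.7 2.6 1.0
   vertex 6.0 5.9 0.6
   vertex 2.3 0.1 0.5
  endloop
 endfacet
 facet normal 0.456 -0.276 -0.846
  outer loop
   vertex 5.5 1.4 1.8
   vertex 2.3 0.1 0.5
   vertex 6.0 5.9 0.6
  endloop
 endfacet
 facet normal 0.634 0.658 0.406
  outer loop
   vertex 5.6 3.2 5.6
   vertex 6.0 5.9 0.6
   vertex 5.2 3.4 5.9
  endloop
 endfacet
 facet normal 0.991 -0.124 -0.052
  outer loop
   vertex 5.9 4.6 1.8
   vertex 5.5 1.4 1.8
   vertex 6.0 5.9 0.6
  endloop
 endfacet
 facet normal 0.997 -0.006 0.076
  outer loop
   vertex 5.9 4.6 1.8
   vertex 6.0 5.9 0.6
   vertex 5.6 3.2 5.6
  endloop
 endfacet
 facet normal 0.992 -0.124 0.033
  outer loop
   vertex 5.9 4.6 1.8
   vertex 5.6 3.2 5.6
   vertex 5.5 1.4 1.8
  endloop
 endfacet
 facet normal 0.677 -0.672 0.300
  outer loop
   vertex 4.3 1.8 5.4
   vertex 5.5 1.4 1.8
   vertex 5.6 3.2 5.6
  endloop
 endfacet
 facet normal 0.173 -0.950 0.259
  outer loop
   vertex 4.3 1.8 5.4
   vertex 2.7 1.4 5.0
   vertex 2.3 0.1 0.5
  endloop
 endfacet
 facet normal 0.297 -0.933 0.203
  outer loop
   vertex 4.3 1.8 5.4
   vertex 2.3 0.1 0.5
   vertex 5.5 1.4 1.8
  endloop
 endfacet
 facet normal -0.192 -0.192 0.962
  outer loop
   vertex 4.3 1.8 5.4
   vertex 5.2 3.4 5.9
   vertex 2.7 1.4 5.0
  endloop
 endfacet
 facet normal 0.373 -0.461 0.805
  outer loop
   vertex 4.3 1.8 5.4
   vertex 5.6 3.2 5.6
   vertex 5.2 3.4 5.9
  endloop
 endfacet
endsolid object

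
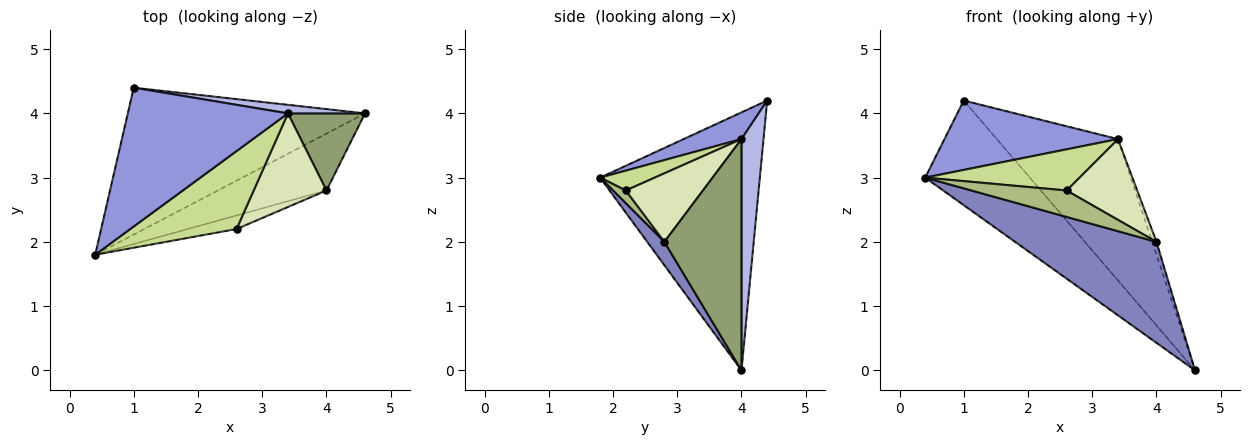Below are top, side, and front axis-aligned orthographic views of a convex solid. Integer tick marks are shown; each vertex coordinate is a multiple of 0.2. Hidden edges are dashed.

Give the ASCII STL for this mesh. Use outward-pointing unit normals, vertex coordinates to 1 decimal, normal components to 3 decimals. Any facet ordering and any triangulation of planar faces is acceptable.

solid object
 facet normal -0.663 0.434 -0.610
  outer loop
   vertex 1.0 4.4 4.2
   vertex 4.6 4.0 0.0
   vertex 0.4 1.8 3.0
  endloop
 endfacet
 facet normal 0.105 -0.866 -0.488
  outer loop
   vertex 4.0 2.8 2.0
   vertex 0.4 1.8 3.0
   vertex 4.6 4.0 0.0
  endloop
 endfacet
 facet normal 0.147 -0.442 0.885
  outer loop
   vertex 3.4 4.0 3.6
   vertex 1.0 4.4 4.2
   vertex 0.4 1.8 3.0
  endloop
 endfacet
 facet normal 0.179 0.982 0.060
  outer loop
   vertex 3.4 4.0 3.6
   vertex 4.6 4.0 0.0
   vertex 1.0 4.4 4.2
  endloop
 endfacet
 facet normal 0.947 0.053 0.316
  outer loop
   vertex 3.4 4.0 3.6
   vertex 4.0 2.8 2.0
   vertex 4.6 4.0 0.0
  endloop
 endfacet
 facet normal 0.119 -0.883 -0.454
  outer loop
   vertex 2.6 2.2 2.8
   vertex 0.4 1.8 3.0
   vertex 4.0 2.8 2.0
  endloop
 endfacet
 facet normal 0.163 -0.460 0.873
  outer loop
   vertex 2.6 2.2 2.8
   vertex 3.4 4.0 3.6
   vertex 0.4 1.8 3.0
  endloop
 endfacet
 facet normal 0.580 -0.532 0.617
  outer loop
   vertex 2.6 2.2 2.8
   vertex 4.0 2.8 2.0
   vertex 3.4 4.0 3.6
  endloop
 endfacet
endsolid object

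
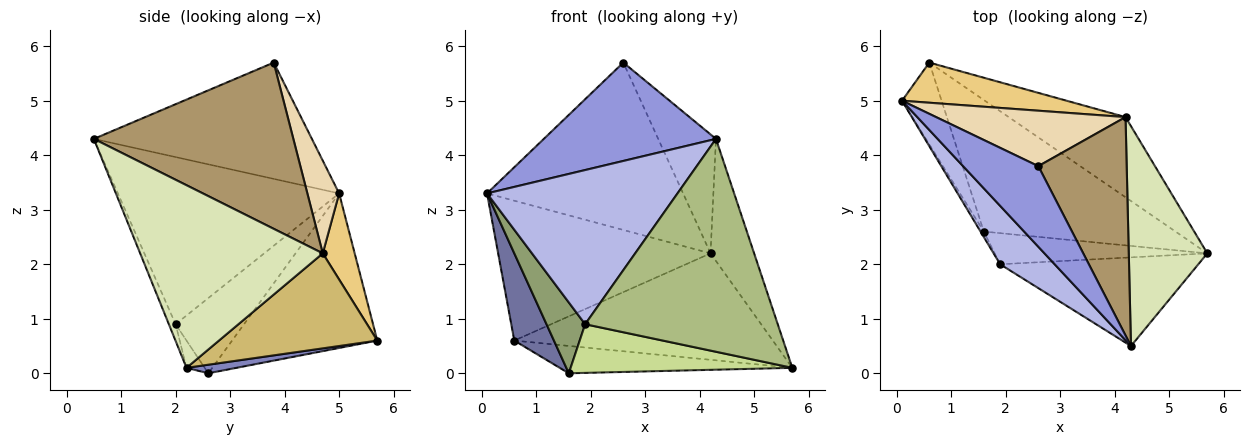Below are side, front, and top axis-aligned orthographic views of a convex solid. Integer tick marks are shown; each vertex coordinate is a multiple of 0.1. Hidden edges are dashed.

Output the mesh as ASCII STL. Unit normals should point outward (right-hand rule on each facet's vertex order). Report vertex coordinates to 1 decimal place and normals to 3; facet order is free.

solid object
 facet normal -0.937 -0.256 -0.240
  outer loop
   vertex 0.6 5.7 0.6
   vertex 1.6 2.6 0.0
   vertex 0.1 5.0 3.3
  endloop
 endfacet
 facet normal 0.044 0.203 -0.978
  outer loop
   vertex 0.6 5.7 0.6
   vertex 5.7 2.2 0.1
   vertex 1.6 2.6 0.0
  endloop
 endfacet
 facet normal -0.700 -0.553 0.453
  outer loop
   vertex 2.6 3.8 5.7
   vertex 0.1 5.0 3.3
   vertex 4.3 0.5 4.3
  endloop
 endfacet
 facet normal -0.736 -0.633 0.240
  outer loop
   vertex 1.9 2.0 0.9
   vertex 4.3 0.5 4.3
   vertex 0.1 5.0 3.3
  endloop
 endfacet
 facet normal -0.870 -0.492 -0.038
  outer loop
   vertex 1.9 2.0 0.9
   vertex 0.1 5.0 3.3
   vertex 1.6 2.6 0.0
  endloop
 endfacet
 facet normal -0.032 -0.923 -0.384
  outer loop
   vertex 1.9 2.0 0.9
   vertex 5.7 2.2 0.1
   vertex 4.3 0.5 4.3
  endloop
 endfacet
 facet normal -0.069 -0.841 -0.537
  outer loop
   vertex 1.9 2.0 0.9
   vertex 1.6 2.6 0.0
   vertex 5.7 2.2 0.1
  endloop
 endfacet
 facet normal 0.897 0.214 0.386
  outer loop
   vertex 4.2 4.7 2.2
   vertex 4.3 0.5 4.3
   vertex 5.7 2.2 0.1
  endloop
 endfacet
 facet normal 0.855 0.248 0.455
  outer loop
   vertex 4.2 4.7 2.2
   vertex 2.6 3.8 5.7
   vertex 4.3 0.5 4.3
  endloop
 endfacet
 facet normal 0.439 0.718 -0.540
  outer loop
   vertex 4.2 4.7 2.2
   vertex 5.7 2.2 0.1
   vertex 0.6 5.7 0.6
  endloop
 endfacet
 facet normal 0.143 0.951 0.273
  outer loop
   vertex 4.2 4.7 2.2
   vertex 0.6 5.7 0.6
   vertex 0.1 5.0 3.3
  endloop
 endfacet
 facet normal 0.152 0.938 0.311
  outer loop
   vertex 4.2 4.7 2.2
   vertex 0.1 5.0 3.3
   vertex 2.6 3.8 5.7
  endloop
 endfacet
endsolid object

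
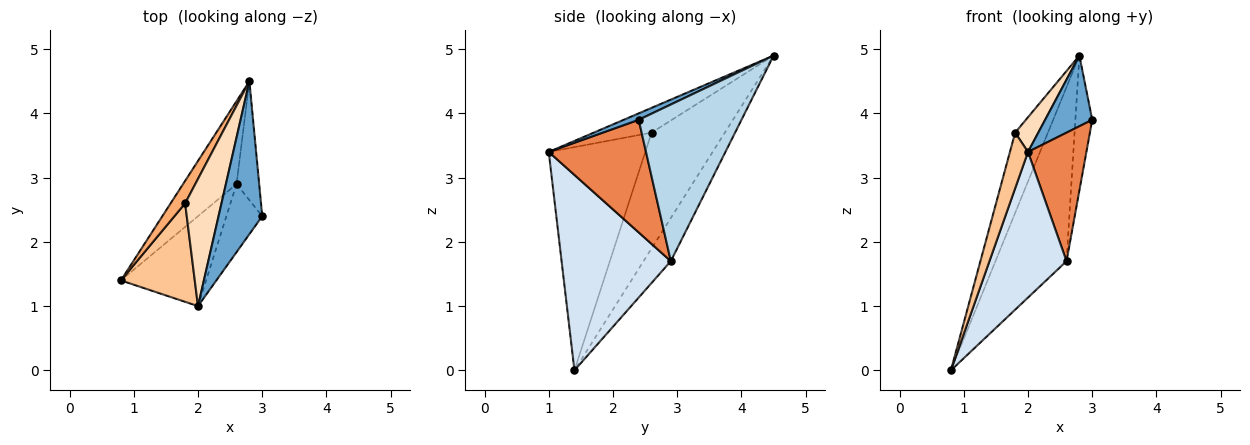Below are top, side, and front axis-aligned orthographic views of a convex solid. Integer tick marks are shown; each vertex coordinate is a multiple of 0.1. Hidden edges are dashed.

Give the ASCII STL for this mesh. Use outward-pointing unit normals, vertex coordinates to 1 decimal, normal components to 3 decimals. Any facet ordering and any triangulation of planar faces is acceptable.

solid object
 facet normal 0.132 -0.416 0.900
  outer loop
   vertex 2.0 1.0 3.4
   vertex 3.0 2.4 3.9
   vertex 2.8 4.5 4.9
  endloop
 endfacet
 facet normal -0.327 0.853 -0.406
  outer loop
   vertex 2.6 2.9 1.7
   vertex 0.8 1.4 0.0
   vertex 2.8 4.5 4.9
  endloop
 endfacet
 facet normal 0.977 0.160 -0.141
  outer loop
   vertex 2.6 2.9 1.7
   vertex 2.8 4.5 4.9
   vertex 3.0 2.4 3.9
  endloop
 endfacet
 facet normal 0.770 -0.543 -0.336
  outer loop
   vertex 2.6 2.9 1.7
   vertex 2.0 1.0 3.4
   vertex 0.8 1.4 0.0
  endloop
 endfacet
 facet normal 0.827 -0.497 -0.263
  outer loop
   vertex 2.6 2.9 1.7
   vertex 3.0 2.4 3.9
   vertex 2.0 1.0 3.4
  endloop
 endfacet
 facet normal -0.907 0.406 0.114
  outer loop
   vertex 1.8 2.6 3.7
   vertex 2.8 4.5 4.9
   vertex 0.8 1.4 0.0
  endloop
 endfacet
 facet normal -0.935 -0.175 0.309
  outer loop
   vertex 1.8 2.6 3.7
   vertex 0.8 1.4 0.0
   vertex 2.0 1.0 3.4
  endloop
 endfacet
 facet normal -0.550 -0.220 0.806
  outer loop
   vertex 1.8 2.6 3.7
   vertex 2.0 1.0 3.4
   vertex 2.8 4.5 4.9
  endloop
 endfacet
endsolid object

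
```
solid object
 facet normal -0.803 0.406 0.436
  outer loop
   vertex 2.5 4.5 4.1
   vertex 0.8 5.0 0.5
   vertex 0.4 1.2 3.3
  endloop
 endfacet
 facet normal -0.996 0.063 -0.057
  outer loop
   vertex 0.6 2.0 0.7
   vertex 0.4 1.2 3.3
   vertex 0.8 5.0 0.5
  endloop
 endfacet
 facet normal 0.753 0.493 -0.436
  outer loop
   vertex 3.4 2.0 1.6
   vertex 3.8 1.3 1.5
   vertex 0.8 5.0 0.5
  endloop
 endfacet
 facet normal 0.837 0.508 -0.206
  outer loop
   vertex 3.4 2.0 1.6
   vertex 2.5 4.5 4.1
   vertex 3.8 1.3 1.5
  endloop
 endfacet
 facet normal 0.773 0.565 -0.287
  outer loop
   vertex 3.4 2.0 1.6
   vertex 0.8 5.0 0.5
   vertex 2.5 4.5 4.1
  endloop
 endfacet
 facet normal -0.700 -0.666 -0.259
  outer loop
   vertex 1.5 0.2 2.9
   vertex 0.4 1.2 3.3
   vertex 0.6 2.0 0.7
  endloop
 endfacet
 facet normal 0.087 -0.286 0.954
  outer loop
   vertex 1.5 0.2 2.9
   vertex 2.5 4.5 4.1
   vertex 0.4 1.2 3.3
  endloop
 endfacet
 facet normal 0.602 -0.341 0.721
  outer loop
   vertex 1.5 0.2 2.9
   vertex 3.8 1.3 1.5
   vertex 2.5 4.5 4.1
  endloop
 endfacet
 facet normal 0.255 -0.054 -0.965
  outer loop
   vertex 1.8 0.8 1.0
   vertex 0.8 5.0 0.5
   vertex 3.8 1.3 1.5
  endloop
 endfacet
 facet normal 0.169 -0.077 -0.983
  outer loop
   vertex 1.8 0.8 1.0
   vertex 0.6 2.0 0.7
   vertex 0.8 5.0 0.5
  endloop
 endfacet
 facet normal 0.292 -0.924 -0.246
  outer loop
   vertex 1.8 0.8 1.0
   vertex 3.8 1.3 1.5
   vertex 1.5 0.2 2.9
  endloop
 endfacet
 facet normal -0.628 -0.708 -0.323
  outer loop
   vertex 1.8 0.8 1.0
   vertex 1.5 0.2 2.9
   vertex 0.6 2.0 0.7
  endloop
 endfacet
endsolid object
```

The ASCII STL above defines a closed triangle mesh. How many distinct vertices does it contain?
8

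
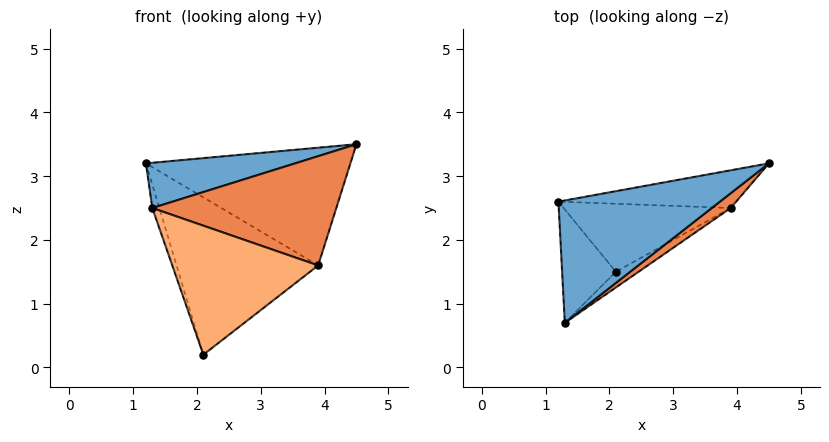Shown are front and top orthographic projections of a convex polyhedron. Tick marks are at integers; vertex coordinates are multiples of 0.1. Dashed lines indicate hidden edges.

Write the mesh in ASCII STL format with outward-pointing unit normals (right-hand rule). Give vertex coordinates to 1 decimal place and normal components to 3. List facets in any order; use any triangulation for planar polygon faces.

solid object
 facet normal -0.022 -0.347 0.938
  outer loop
   vertex 1.3 0.7 2.5
   vertex 4.5 3.2 3.5
   vertex 1.2 2.6 3.2
  endloop
 endfacet
 facet normal -0.949 0.064 -0.308
  outer loop
   vertex 2.1 1.5 0.2
   vertex 1.3 0.7 2.5
   vertex 1.2 2.6 3.2
  endloop
 endfacet
 facet normal -0.144 0.942 -0.302
  outer loop
   vertex 3.9 2.5 1.6
   vertex 1.2 2.6 3.2
   vertex 4.5 3.2 3.5
  endloop
 endfacet
 facet normal -0.197 0.900 -0.389
  outer loop
   vertex 3.9 2.5 1.6
   vertex 2.1 1.5 0.2
   vertex 1.2 2.6 3.2
  endloop
 endfacet
 facet normal 0.591 -0.800 0.108
  outer loop
   vertex 3.9 2.5 1.6
   vertex 4.5 3.2 3.5
   vertex 1.3 0.7 2.5
  endloop
 endfacet
 facet normal 0.542 -0.834 -0.101
  outer loop
   vertex 3.9 2.5 1.6
   vertex 1.3 0.7 2.5
   vertex 2.1 1.5 0.2
  endloop
 endfacet
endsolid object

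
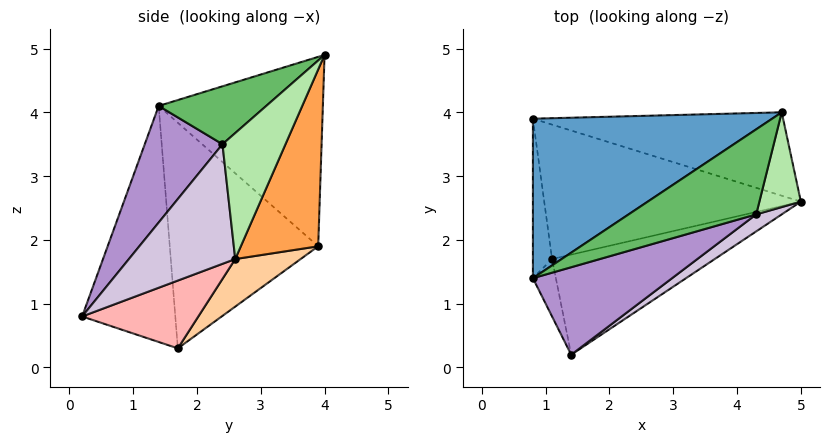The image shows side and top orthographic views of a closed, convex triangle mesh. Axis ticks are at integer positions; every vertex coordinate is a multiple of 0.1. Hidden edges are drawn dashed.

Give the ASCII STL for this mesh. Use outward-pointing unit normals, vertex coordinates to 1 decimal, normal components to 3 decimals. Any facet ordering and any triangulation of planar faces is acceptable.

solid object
 facet normal -0.511 0.568 0.645
  outer loop
   vertex 0.8 3.9 1.9
   vertex 0.8 1.4 4.1
   vertex 4.7 4.0 4.9
  endloop
 endfacet
 facet normal -0.994 -0.074 -0.084
  outer loop
   vertex 0.8 3.9 1.9
   vertex 1.1 1.7 0.3
   vertex 0.8 1.4 4.1
  endloop
 endfacet
 facet normal 0.259 0.894 -0.367
  outer loop
   vertex 0.8 3.9 1.9
   vertex 4.7 4.0 4.9
   vertex 5.0 2.6 1.7
  endloop
 endfacet
 facet normal 0.146 0.595 -0.790
  outer loop
   vertex 0.8 3.9 1.9
   vertex 5.0 2.6 1.7
   vertex 1.1 1.7 0.3
  endloop
 endfacet
 facet normal 0.307 -0.669 0.677
  outer loop
   vertex 4.3 2.4 3.5
   vertex 4.7 4.0 4.9
   vertex 0.8 1.4 4.1
  endloop
 endfacet
 facet normal 0.846 -0.455 0.278
  outer loop
   vertex 4.3 2.4 3.5
   vertex 5.0 2.6 1.7
   vertex 4.7 4.0 4.9
  endloop
 endfacet
 facet normal -0.970 -0.225 -0.094
  outer loop
   vertex 1.4 0.2 0.8
   vertex 0.8 1.4 4.1
   vertex 1.1 1.7 0.3
  endloop
 endfacet
 facet normal 0.375 -0.225 -0.899
  outer loop
   vertex 1.4 0.2 0.8
   vertex 1.1 1.7 0.3
   vertex 5.0 2.6 1.7
  endloop
 endfacet
 facet normal 0.314 -0.873 0.374
  outer loop
   vertex 1.4 0.2 0.8
   vertex 4.3 2.4 3.5
   vertex 0.8 1.4 4.1
  endloop
 endfacet
 facet normal 0.531 -0.840 0.113
  outer loop
   vertex 1.4 0.2 0.8
   vertex 5.0 2.6 1.7
   vertex 4.3 2.4 3.5
  endloop
 endfacet
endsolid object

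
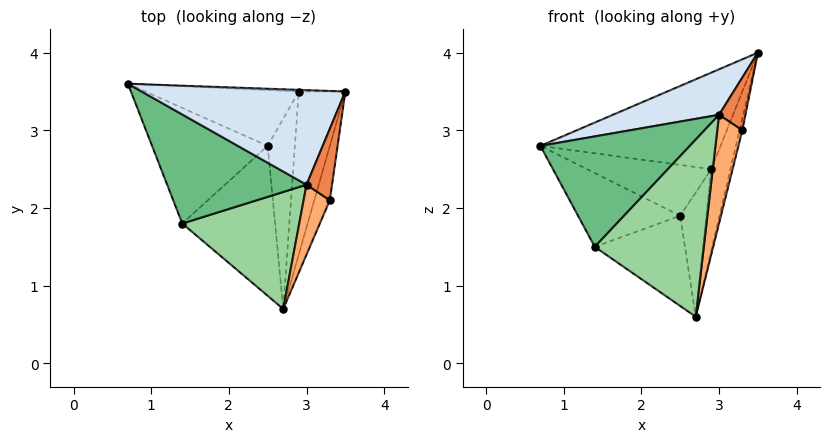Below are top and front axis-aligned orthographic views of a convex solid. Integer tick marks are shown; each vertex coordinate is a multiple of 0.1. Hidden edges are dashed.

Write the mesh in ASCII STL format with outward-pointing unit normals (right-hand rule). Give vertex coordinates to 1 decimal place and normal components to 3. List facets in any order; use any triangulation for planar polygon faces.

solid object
 facet normal 0.960 0.059 -0.274
  outer loop
   vertex 3.3 2.1 3.0
   vertex 2.7 0.7 0.6
   vertex 3.5 3.5 4.0
  endloop
 endfacet
 facet normal 0.043 0.999 -0.017
  outer loop
   vertex 2.9 3.5 2.5
   vertex 0.7 3.6 2.8
   vertex 3.5 3.5 4.0
  endloop
 endfacet
 facet normal 0.913 0.183 -0.365
  outer loop
   vertex 2.9 3.5 2.5
   vertex 3.5 3.5 4.0
   vertex 2.7 0.7 0.6
  endloop
 endfacet
 facet normal -0.373 -0.402 0.836
  outer loop
   vertex 3.0 2.3 3.2
   vertex 3.5 3.5 4.0
   vertex 0.7 3.6 2.8
  endloop
 endfacet
 facet normal 0.139 -0.589 0.796
  outer loop
   vertex 3.0 2.3 3.2
   vertex 3.3 2.1 3.0
   vertex 3.5 3.5 4.0
  endloop
 endfacet
 facet normal -0.196 -0.825 0.530
  outer loop
   vertex 3.0 2.3 3.2
   vertex 2.7 0.7 0.6
   vertex 3.3 2.1 3.0
  endloop
 endfacet
 facet normal -0.070 0.672 -0.737
  outer loop
   vertex 2.5 2.8 1.9
   vertex 0.7 3.6 2.8
   vertex 2.9 3.5 2.5
  endloop
 endfacet
 facet normal 0.286 0.524 -0.802
  outer loop
   vertex 2.5 2.8 1.9
   vertex 2.9 3.5 2.5
   vertex 2.7 0.7 0.6
  endloop
 endfacet
 facet normal -0.464 -0.630 0.622
  outer loop
   vertex 1.4 1.8 1.5
   vertex 3.0 2.3 3.2
   vertex 0.7 3.6 2.8
  endloop
 endfacet
 facet normal -0.309 -0.794 0.524
  outer loop
   vertex 1.4 1.8 1.5
   vertex 2.7 0.7 0.6
   vertex 3.0 2.3 3.2
  endloop
 endfacet
 facet normal -0.179 0.529 -0.829
  outer loop
   vertex 1.4 1.8 1.5
   vertex 0.7 3.6 2.8
   vertex 2.5 2.8 1.9
  endloop
 endfacet
 facet normal -0.155 0.509 -0.847
  outer loop
   vertex 1.4 1.8 1.5
   vertex 2.5 2.8 1.9
   vertex 2.7 0.7 0.6
  endloop
 endfacet
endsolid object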